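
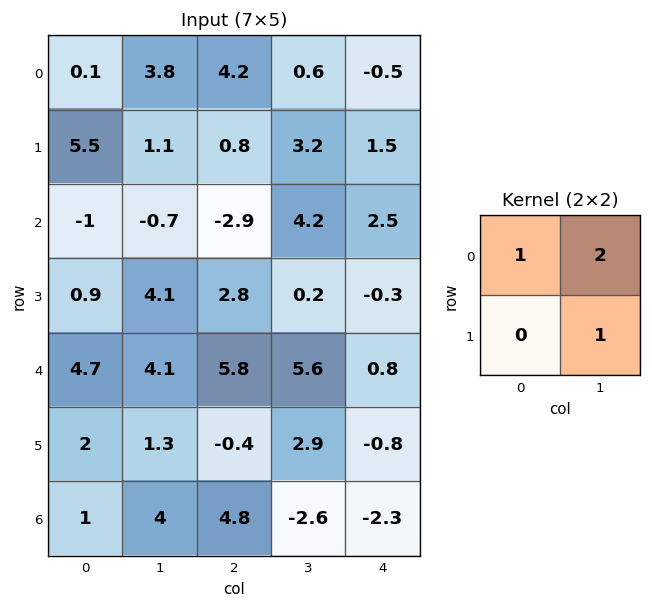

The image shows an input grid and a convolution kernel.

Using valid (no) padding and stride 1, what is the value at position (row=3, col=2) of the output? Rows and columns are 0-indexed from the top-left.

The receptive field on the input at this output position is [2.8 0.2 / 5.8 5.6]. Elementwise product with the kernel and sum: 2.8·1 + 0.2·2 + 5.6·1.

8.8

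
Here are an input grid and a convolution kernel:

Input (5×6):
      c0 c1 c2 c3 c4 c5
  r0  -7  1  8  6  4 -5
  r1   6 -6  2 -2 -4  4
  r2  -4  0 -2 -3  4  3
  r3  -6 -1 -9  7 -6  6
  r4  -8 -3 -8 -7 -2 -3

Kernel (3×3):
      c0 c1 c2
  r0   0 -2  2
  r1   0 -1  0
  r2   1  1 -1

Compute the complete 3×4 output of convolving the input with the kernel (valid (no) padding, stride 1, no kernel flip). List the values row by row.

Output[0,0]: The receptive field on the input at this output position is [-7 1 8 / 6 -6 2 / -4 0 -2]. Elementwise product with the kernel and sum: 1·-2 + 8·2 + -6·-1 + -4·1 + 0·1 + -2·-1.
Output[0,1]: The receptive field on the input at this output position is [1 8 6 / -6 2 -2 / 0 -2 -3]. Elementwise product with the kernel and sum: 8·-2 + 6·2 + 2·-1 + 0·1 + -2·1 + -3·-1.

18 -5 -11 -16
18 -23 3 7
-6 3 -6 -2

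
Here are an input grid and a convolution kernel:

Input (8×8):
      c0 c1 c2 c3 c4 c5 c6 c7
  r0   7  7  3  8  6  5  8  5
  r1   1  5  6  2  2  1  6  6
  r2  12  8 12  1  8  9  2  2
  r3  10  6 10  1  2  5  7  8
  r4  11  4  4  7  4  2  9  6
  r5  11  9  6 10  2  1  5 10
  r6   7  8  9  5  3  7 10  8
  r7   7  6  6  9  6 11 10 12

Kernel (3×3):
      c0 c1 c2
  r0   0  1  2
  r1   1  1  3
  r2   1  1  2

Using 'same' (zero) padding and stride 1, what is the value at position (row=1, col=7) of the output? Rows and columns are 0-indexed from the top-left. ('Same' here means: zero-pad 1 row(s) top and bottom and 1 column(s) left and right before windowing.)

21

The receptive field on the zero-padded input at this output position is [8 5 0 / 6 6 0 / 2 2 0]. Elementwise product with the kernel and sum: 5·1 + 0·2 + 6·1 + 6·1 + 0·3 + 2·1 + 2·1 + 0·2.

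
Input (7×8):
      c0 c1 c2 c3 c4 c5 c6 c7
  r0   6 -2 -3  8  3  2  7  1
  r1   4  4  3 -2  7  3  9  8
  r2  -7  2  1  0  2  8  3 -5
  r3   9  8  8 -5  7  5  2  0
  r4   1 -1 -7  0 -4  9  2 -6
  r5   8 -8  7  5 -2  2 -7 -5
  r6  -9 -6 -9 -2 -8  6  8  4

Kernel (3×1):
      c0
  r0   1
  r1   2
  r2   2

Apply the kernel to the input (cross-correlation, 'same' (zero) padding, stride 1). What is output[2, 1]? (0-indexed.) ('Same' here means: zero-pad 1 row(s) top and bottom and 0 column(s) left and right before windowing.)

24

The receptive field on the zero-padded input at this output position is [4 / 2 / 8]. Elementwise product with the kernel and sum: 4·1 + 2·2 + 8·2.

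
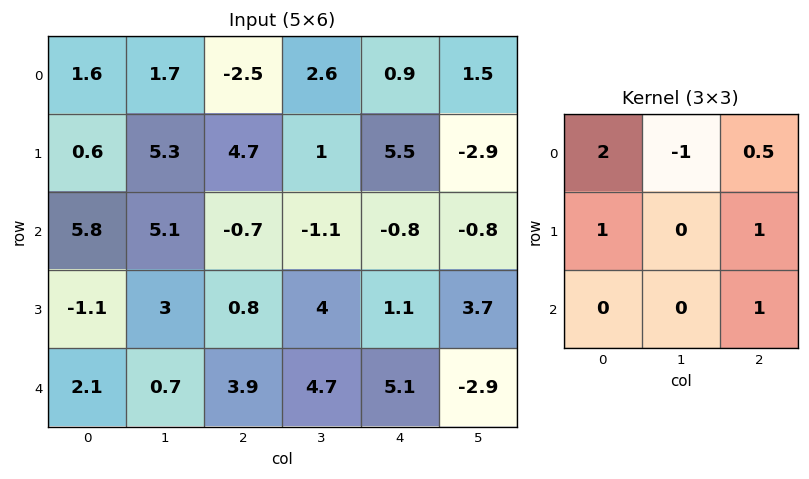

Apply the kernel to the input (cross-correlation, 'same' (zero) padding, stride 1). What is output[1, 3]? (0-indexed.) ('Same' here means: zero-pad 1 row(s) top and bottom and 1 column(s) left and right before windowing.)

2.25

The receptive field on the zero-padded input at this output position is [-2.5 2.6 0.9 / 4.7 1 5.5 / -0.7 -1.1 -0.8]. Elementwise product with the kernel and sum: -2.5·2 + 2.6·-1 + 0.9·0.5 + 4.7·1 + 5.5·1 + -0.8·1.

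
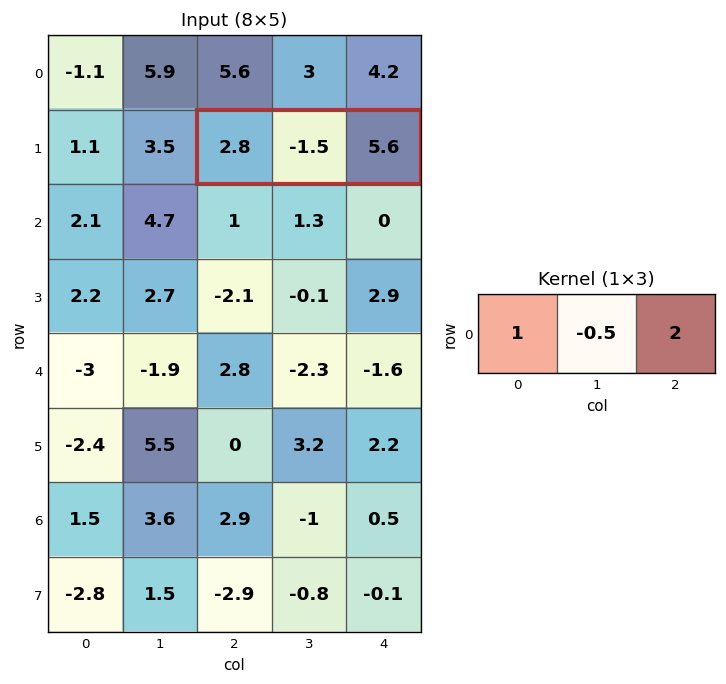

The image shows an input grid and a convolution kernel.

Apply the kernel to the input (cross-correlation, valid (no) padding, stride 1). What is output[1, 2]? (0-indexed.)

The receptive field on the input at this output position is [2.8 -1.5 5.6]. Elementwise product with the kernel and sum: 2.8·1 + -1.5·-0.5 + 5.6·2.

14.75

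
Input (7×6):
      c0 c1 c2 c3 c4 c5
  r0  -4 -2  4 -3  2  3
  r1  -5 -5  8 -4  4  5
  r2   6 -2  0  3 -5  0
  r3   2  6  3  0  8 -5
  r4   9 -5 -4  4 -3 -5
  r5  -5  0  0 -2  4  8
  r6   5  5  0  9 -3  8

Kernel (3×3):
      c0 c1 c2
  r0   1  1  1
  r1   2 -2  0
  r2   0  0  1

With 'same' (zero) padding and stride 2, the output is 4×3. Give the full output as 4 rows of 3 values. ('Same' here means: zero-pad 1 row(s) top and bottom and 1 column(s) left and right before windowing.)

Output[0,0]: The receptive field on the zero-padded input at this output position is [0 0 0 / 0 -4 -2 / 0 -5 -5]. Elementwise product with the kernel and sum: 0·1 + 0·1 + 0·1 + 0·2 + -4·-2 + -5·1.
Output[0,1]: The receptive field on the zero-padded input at this output position is [0 0 0 / -2 4 -3 / -5 8 -4]. Elementwise product with the kernel and sum: 0·1 + 0·1 + 0·1 + -2·2 + 4·-2 + -4·1.

3 -16 -5
-16 -5 16
-10 5 25
-15 8 34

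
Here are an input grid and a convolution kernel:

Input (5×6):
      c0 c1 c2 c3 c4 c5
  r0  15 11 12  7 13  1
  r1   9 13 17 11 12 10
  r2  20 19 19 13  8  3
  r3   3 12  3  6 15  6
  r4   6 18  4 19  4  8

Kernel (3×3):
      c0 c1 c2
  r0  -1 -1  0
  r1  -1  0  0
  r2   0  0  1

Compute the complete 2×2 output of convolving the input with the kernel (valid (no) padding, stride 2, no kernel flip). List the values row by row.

Output[0,0]: The receptive field on the input at this output position is [15 11 12 / 9 13 17 / 20 19 19]. Elementwise product with the kernel and sum: 15·-1 + 11·-1 + 9·-1 + 19·1.

-16 -28
-38 -31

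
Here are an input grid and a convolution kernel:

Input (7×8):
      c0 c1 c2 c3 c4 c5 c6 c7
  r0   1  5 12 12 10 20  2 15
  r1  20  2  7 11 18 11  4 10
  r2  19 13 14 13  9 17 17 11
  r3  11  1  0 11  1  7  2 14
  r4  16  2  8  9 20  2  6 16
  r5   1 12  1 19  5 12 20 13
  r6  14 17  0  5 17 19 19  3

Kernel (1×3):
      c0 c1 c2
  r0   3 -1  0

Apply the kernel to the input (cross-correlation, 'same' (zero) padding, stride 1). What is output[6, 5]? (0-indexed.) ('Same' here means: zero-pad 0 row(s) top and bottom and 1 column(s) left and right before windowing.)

The receptive field on the zero-padded input at this output position is [17 19 19]. Elementwise product with the kernel and sum: 17·3 + 19·-1.

32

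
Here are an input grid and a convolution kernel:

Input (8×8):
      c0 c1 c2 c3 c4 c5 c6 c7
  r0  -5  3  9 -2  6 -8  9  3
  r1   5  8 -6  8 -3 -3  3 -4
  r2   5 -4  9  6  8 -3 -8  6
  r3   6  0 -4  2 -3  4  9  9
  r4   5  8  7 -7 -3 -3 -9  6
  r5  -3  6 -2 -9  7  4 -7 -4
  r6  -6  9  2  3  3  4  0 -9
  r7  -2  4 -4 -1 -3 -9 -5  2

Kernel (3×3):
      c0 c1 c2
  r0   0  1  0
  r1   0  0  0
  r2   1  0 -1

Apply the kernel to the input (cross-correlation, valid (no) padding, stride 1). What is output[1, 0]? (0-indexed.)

The receptive field on the input at this output position is [5 8 -6 / 5 -4 9 / 6 0 -4]. Elementwise product with the kernel and sum: 8·1 + 6·1 + -4·-1.

18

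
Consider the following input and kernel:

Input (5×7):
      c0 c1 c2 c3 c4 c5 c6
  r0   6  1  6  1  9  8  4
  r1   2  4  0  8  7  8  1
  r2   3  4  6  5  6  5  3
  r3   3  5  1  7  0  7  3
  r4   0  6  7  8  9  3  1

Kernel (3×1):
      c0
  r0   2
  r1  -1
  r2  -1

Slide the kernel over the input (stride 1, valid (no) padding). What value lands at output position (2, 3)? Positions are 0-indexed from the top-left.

-5

The receptive field on the input at this output position is [5 / 7 / 8]. Elementwise product with the kernel and sum: 5·2 + 7·-1 + 8·-1.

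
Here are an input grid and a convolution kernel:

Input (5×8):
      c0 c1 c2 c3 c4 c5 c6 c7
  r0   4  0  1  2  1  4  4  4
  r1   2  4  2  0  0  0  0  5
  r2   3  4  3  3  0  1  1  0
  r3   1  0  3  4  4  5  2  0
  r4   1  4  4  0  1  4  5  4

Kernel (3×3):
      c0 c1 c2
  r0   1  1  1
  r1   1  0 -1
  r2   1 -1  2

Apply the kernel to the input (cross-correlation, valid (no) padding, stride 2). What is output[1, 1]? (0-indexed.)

11

The receptive field on the input at this output position is [3 3 0 / 3 4 4 / 4 0 1]. Elementwise product with the kernel and sum: 3·1 + 3·1 + 0·1 + 3·1 + 4·-1 + 4·1 + 0·-1 + 1·2.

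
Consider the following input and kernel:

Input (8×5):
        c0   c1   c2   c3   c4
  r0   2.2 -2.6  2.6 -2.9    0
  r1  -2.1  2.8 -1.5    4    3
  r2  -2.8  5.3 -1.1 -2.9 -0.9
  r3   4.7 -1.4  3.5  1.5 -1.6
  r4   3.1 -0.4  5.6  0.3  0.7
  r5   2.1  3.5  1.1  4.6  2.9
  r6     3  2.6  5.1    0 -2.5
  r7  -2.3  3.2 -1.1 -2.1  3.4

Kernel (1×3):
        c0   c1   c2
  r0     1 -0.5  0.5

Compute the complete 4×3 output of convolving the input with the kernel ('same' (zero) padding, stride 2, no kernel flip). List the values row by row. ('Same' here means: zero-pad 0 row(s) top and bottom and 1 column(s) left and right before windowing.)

-2.4 -5.35 -2.9
4.05 4.4 -2.45
-1.75 -3.05 -0.05
-0.2 0.05 1.25

Output[0,0]: The receptive field on the zero-padded input at this output position is [0 2.2 -2.6]. Elementwise product with the kernel and sum: 0·1 + 2.2·-0.5 + -2.6·0.5.
Output[0,1]: The receptive field on the zero-padded input at this output position is [-2.6 2.6 -2.9]. Elementwise product with the kernel and sum: -2.6·1 + 2.6·-0.5 + -2.9·0.5.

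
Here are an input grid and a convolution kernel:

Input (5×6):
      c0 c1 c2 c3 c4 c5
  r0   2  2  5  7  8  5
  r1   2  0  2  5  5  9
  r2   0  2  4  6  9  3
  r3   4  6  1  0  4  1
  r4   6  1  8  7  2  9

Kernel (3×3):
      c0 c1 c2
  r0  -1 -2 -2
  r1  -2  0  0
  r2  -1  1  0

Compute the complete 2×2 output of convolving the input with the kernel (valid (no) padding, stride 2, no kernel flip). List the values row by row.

Output[0,0]: The receptive field on the input at this output position is [2 2 5 / 2 0 2 / 0 2 4]. Elementwise product with the kernel and sum: 2·-1 + 2·-2 + 5·-2 + 2·-2 + 0·-1 + 2·1.

-18 -37
-25 -37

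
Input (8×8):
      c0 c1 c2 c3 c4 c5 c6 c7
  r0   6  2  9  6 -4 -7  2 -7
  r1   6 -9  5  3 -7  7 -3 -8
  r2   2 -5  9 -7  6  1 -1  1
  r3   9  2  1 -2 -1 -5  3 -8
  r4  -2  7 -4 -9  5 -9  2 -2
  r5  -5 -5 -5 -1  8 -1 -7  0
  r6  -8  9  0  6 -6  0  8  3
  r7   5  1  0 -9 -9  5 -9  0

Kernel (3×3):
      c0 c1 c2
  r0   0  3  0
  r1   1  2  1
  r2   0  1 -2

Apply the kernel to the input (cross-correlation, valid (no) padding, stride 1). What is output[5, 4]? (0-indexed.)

The receptive field on the input at this output position is [8 -1 -7 / -6 0 8 / -9 5 -9]. Elementwise product with the kernel and sum: -1·3 + -6·1 + 0·2 + 8·1 + 5·1 + -9·-2.

22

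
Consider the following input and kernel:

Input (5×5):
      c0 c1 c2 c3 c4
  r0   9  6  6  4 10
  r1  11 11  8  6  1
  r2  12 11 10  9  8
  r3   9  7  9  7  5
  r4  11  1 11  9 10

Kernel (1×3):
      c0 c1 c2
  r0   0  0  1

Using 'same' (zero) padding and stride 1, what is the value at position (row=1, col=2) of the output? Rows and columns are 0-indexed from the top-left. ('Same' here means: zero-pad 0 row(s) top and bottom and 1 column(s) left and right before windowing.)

6

The receptive field on the zero-padded input at this output position is [11 8 6]. Elementwise product with the kernel and sum: 6·1.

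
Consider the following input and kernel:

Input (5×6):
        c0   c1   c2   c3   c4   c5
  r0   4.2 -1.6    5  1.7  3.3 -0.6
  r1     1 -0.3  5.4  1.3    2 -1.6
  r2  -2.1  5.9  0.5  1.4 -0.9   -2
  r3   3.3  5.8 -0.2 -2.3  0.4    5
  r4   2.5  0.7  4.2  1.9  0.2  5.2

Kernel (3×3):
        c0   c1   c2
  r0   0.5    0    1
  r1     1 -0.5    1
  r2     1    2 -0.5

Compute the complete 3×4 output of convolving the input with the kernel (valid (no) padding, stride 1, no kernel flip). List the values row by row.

23.1 5.4 16.3 -0.45
16.35 14.75 -1.4 -5.1
1.45 16.1 8.6 0.9

Output[0,0]: The receptive field on the input at this output position is [4.2 -1.6 5 / 1 -0.3 5.4 / -2.1 5.9 0.5]. Elementwise product with the kernel and sum: 4.2·0.5 + 5·1 + 1·1 + -0.3·-0.5 + 5.4·1 + -2.1·1 + 5.9·2 + 0.5·-0.5.
Output[0,1]: The receptive field on the input at this output position is [-1.6 5 1.7 / -0.3 5.4 1.3 / 5.9 0.5 1.4]. Elementwise product with the kernel and sum: -1.6·0.5 + 1.7·1 + -0.3·1 + 5.4·-0.5 + 1.3·1 + 5.9·1 + 0.5·2 + 1.4·-0.5.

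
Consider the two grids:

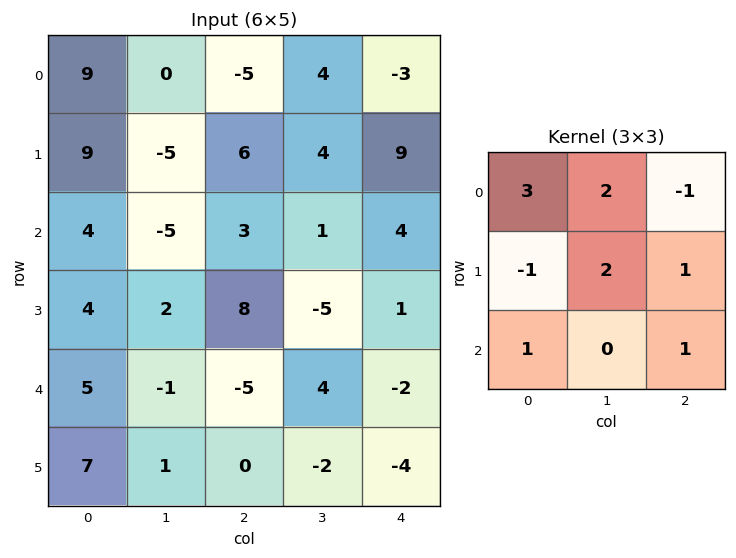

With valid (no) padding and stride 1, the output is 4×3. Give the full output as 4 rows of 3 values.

26 3 14
12 2 29
7 2 -17
3 21 20

Output[0,0]: The receptive field on the input at this output position is [9 0 -5 / 9 -5 6 / 4 -5 3]. Elementwise product with the kernel and sum: 9·3 + 0·2 + -5·-1 + 9·-1 + -5·2 + 6·1 + 4·1 + 3·1.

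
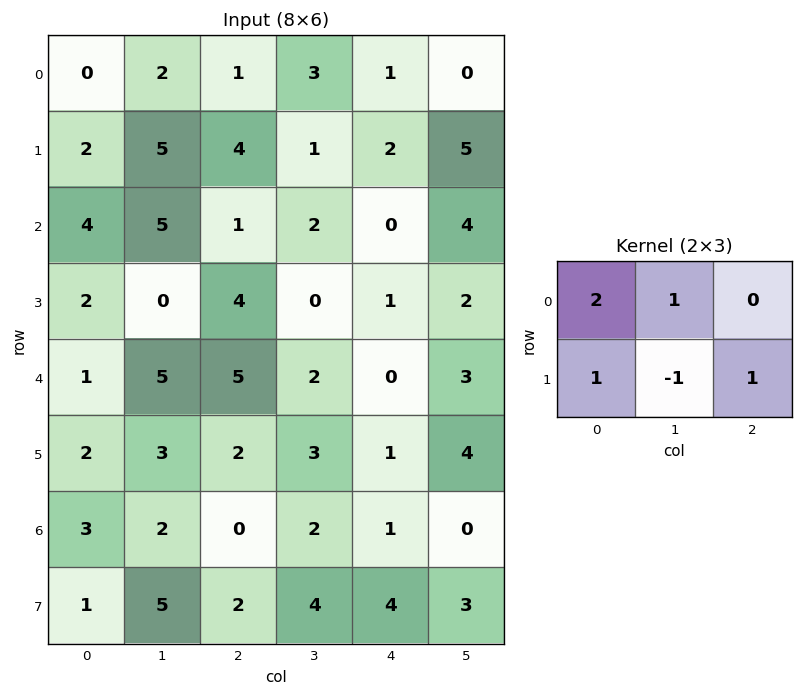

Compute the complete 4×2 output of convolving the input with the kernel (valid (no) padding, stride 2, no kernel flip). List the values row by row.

3 10
19 9
8 12
6 4

Output[0,0]: The receptive field on the input at this output position is [0 2 1 / 2 5 4]. Elementwise product with the kernel and sum: 0·2 + 2·1 + 2·1 + 5·-1 + 4·1.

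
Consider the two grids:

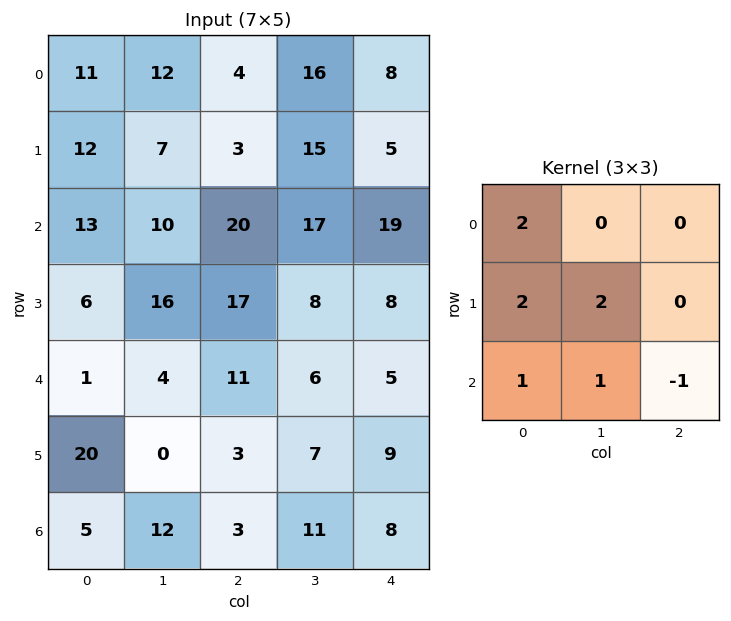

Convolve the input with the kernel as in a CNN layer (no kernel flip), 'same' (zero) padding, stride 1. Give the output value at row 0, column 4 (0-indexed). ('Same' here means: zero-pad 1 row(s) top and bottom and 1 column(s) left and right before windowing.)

68

The receptive field on the zero-padded input at this output position is [0 0 0 / 16 8 0 / 15 5 0]. Elementwise product with the kernel and sum: 0·2 + 16·2 + 8·2 + 15·1 + 5·1 + 0·-1.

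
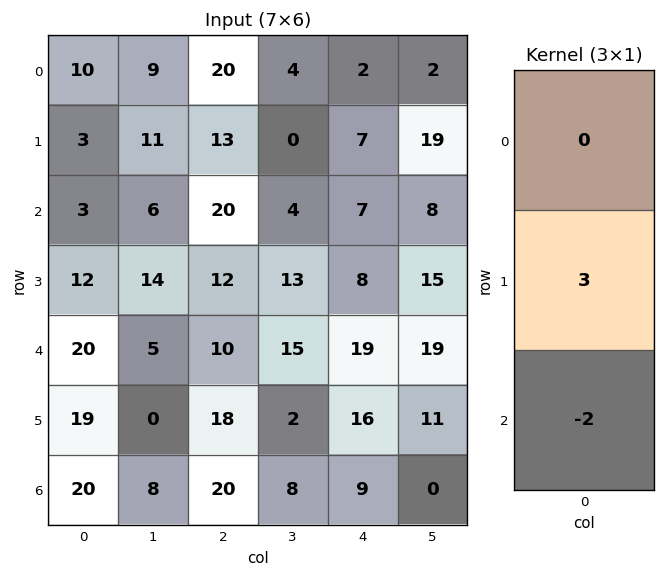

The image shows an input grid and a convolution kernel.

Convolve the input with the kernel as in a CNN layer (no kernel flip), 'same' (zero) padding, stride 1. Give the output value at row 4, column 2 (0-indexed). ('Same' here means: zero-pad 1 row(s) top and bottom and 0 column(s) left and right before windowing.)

The receptive field on the zero-padded input at this output position is [12 / 10 / 18]. Elementwise product with the kernel and sum: 10·3 + 18·-2.

-6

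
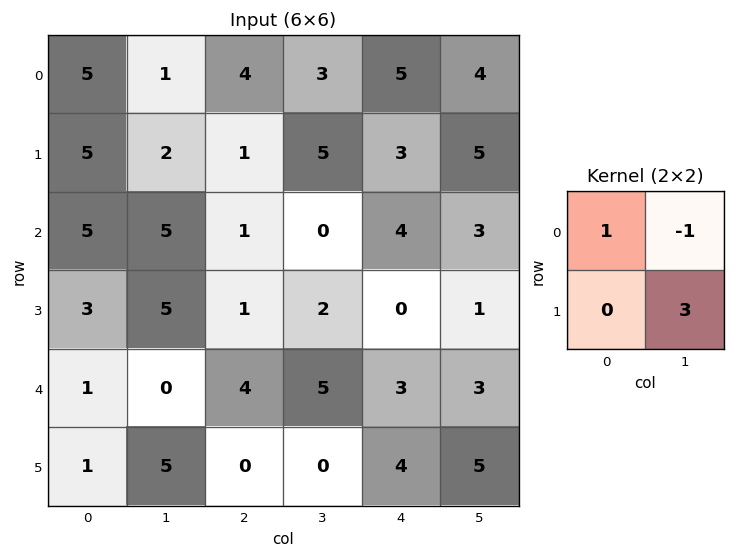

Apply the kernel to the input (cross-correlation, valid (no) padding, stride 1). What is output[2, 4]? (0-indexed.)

4

The receptive field on the input at this output position is [4 3 / 0 1]. Elementwise product with the kernel and sum: 4·1 + 3·-1 + 1·3.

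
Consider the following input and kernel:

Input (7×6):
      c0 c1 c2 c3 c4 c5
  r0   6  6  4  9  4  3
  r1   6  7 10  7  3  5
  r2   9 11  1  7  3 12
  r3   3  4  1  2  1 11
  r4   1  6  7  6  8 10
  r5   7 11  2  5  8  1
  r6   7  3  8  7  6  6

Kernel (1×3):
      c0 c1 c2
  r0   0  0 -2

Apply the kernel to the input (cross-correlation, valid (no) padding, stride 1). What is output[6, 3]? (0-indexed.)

-12

The receptive field on the input at this output position is [7 6 6]. Elementwise product with the kernel and sum: 6·-2.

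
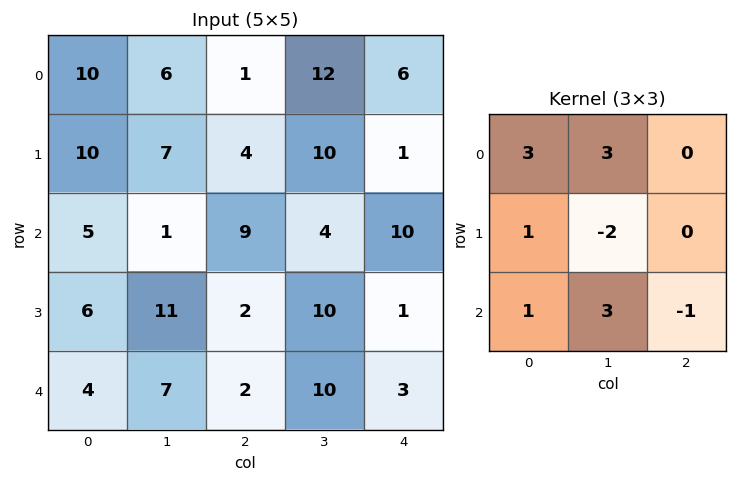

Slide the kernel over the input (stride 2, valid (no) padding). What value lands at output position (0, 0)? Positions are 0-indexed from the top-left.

43

The receptive field on the input at this output position is [10 6 1 / 10 7 4 / 5 1 9]. Elementwise product with the kernel and sum: 10·3 + 6·3 + 10·1 + 7·-2 + 5·1 + 1·3 + 9·-1.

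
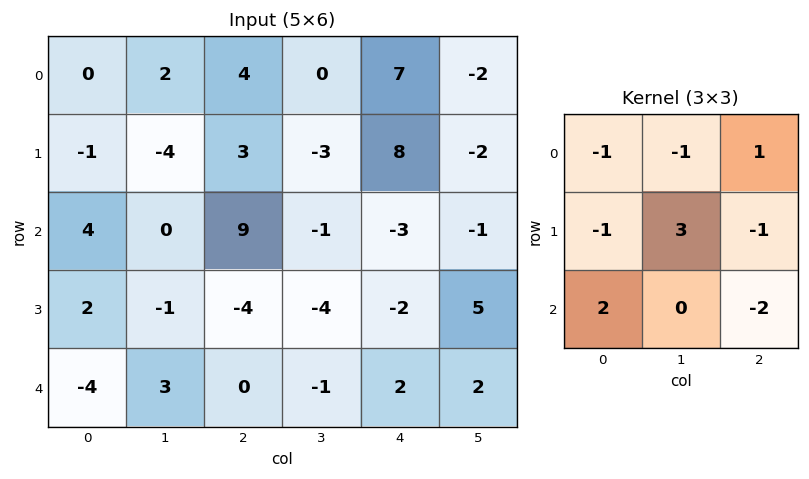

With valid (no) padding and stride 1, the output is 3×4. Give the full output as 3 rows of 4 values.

-22 12 7 20
7 32 -5 -32
-4 -9 -21 -10

Output[0,0]: The receptive field on the input at this output position is [0 2 4 / -1 -4 3 / 4 0 9]. Elementwise product with the kernel and sum: 0·-1 + 2·-1 + 4·1 + -1·-1 + -4·3 + 3·-1 + 4·2 + 9·-2.
Output[0,1]: The receptive field on the input at this output position is [2 4 0 / -4 3 -3 / 0 9 -1]. Elementwise product with the kernel and sum: 2·-1 + 4·-1 + 0·1 + -4·-1 + 3·3 + -3·-1 + 0·2 + -1·-2.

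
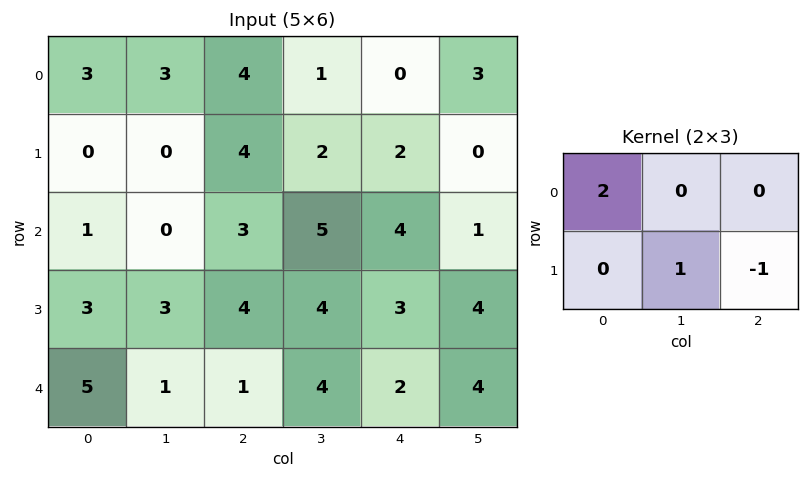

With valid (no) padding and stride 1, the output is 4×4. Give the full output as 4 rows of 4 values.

Output[0,0]: The receptive field on the input at this output position is [3 3 4 / 0 0 4]. Elementwise product with the kernel and sum: 3·2 + 0·1 + 4·-1.
Output[0,1]: The receptive field on the input at this output position is [3 4 1 / 0 4 2]. Elementwise product with the kernel and sum: 3·2 + 4·1 + 2·-1.

2 8 8 4
-3 -2 9 7
1 0 7 9
6 3 10 6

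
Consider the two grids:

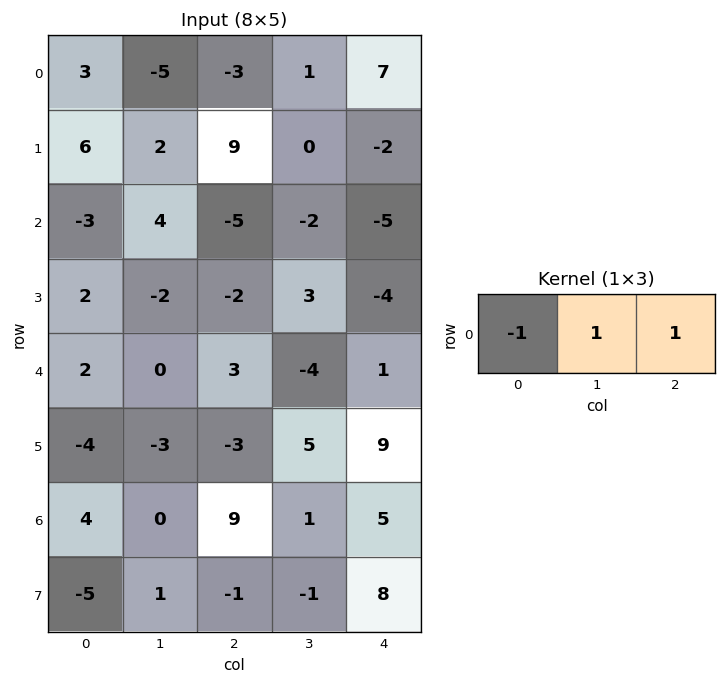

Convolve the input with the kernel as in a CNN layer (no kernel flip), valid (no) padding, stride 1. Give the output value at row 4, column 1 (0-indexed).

-1

The receptive field on the input at this output position is [0 3 -4]. Elementwise product with the kernel and sum: 0·-1 + 3·1 + -4·1.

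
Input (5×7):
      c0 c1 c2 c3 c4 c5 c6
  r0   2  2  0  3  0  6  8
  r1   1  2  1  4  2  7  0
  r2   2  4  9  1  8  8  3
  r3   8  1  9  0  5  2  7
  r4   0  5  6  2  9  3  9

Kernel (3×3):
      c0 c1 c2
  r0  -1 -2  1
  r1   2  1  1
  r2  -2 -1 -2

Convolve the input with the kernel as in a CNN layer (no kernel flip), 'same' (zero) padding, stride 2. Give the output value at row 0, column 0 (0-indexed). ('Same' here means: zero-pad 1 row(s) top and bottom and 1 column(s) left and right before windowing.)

The receptive field on the zero-padded input at this output position is [0 0 0 / 0 2 2 / 0 1 2]. Elementwise product with the kernel and sum: 0·-1 + 0·-2 + 0·1 + 0·2 + 2·1 + 2·1 + 0·-2 + 1·-1 + 2·-2.

-1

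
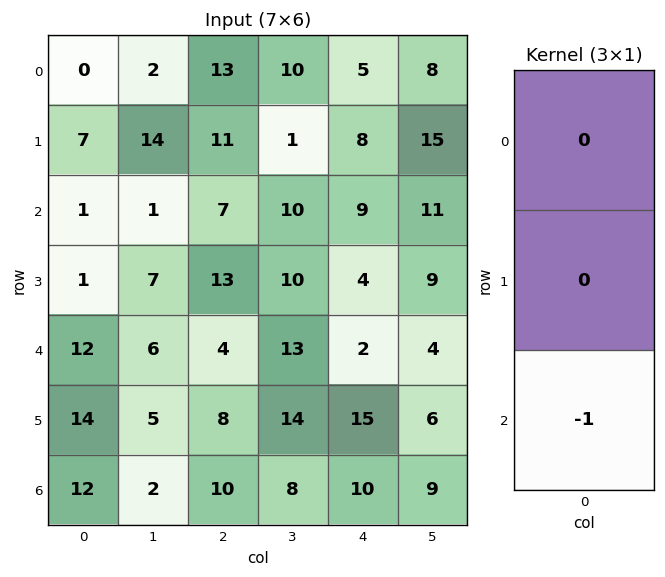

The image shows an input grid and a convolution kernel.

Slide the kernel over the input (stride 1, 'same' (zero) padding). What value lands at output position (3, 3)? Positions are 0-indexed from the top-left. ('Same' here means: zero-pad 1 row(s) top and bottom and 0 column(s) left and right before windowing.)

The receptive field on the zero-padded input at this output position is [10 / 10 / 13]. Elementwise product with the kernel and sum: 13·-1.

-13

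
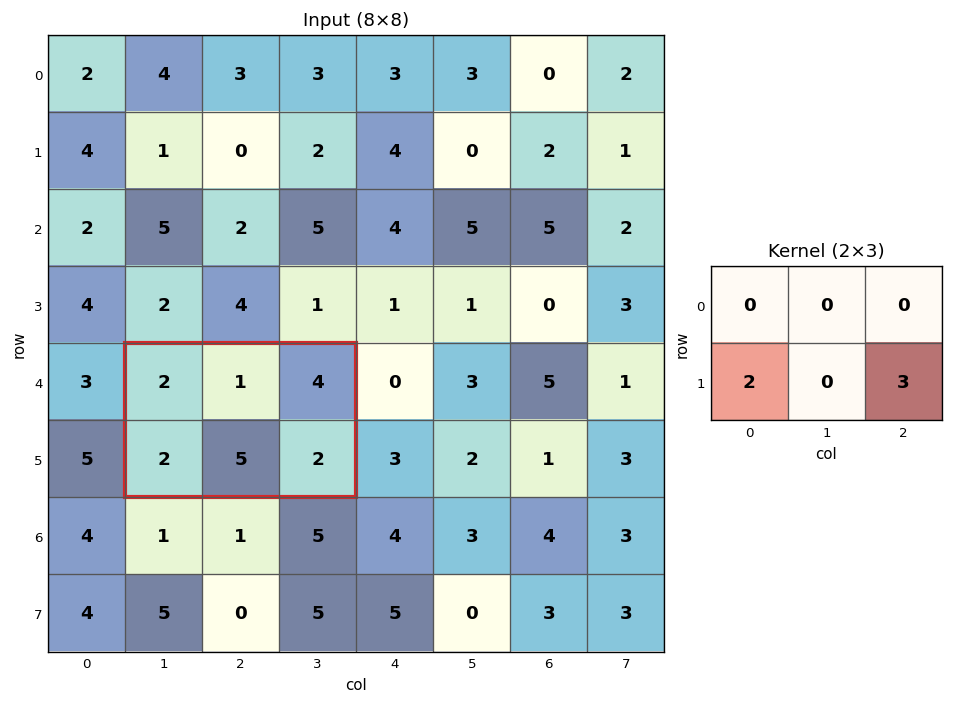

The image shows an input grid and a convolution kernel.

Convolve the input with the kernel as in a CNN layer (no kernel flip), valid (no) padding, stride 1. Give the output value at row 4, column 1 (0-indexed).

10

The receptive field on the input at this output position is [2 1 4 / 2 5 2]. Elementwise product with the kernel and sum: 2·2 + 2·3.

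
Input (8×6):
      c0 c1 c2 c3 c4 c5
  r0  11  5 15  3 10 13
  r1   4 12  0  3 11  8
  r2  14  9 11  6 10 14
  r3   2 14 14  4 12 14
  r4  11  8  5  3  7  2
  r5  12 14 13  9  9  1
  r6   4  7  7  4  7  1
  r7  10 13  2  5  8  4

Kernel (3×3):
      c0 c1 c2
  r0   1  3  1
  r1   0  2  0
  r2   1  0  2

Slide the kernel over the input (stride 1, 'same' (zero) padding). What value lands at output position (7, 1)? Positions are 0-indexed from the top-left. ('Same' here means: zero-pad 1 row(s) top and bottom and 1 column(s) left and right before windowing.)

58

The receptive field on the zero-padded input at this output position is [4 7 7 / 10 13 2 / 0 0 0]. Elementwise product with the kernel and sum: 4·1 + 7·3 + 7·1 + 13·2 + 0·1 + 0·2.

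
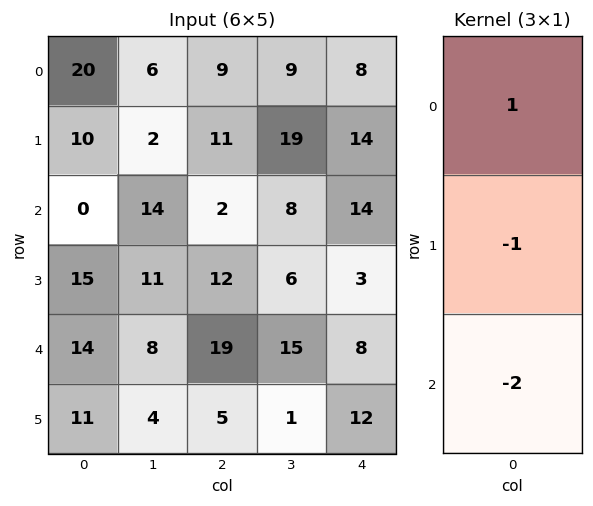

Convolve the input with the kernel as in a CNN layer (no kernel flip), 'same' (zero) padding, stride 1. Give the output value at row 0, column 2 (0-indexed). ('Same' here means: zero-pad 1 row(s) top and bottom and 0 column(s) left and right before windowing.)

The receptive field on the zero-padded input at this output position is [0 / 9 / 11]. Elementwise product with the kernel and sum: 0·1 + 9·-1 + 11·-2.

-31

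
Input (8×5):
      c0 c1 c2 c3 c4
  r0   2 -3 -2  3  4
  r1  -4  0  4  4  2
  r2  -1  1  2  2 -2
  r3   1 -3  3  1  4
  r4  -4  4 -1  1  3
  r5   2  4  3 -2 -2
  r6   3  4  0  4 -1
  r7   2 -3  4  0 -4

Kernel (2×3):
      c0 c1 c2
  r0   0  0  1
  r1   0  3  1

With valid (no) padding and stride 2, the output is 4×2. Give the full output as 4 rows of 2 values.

Output[0,0]: The receptive field on the input at this output position is [2 -3 -2 / -4 0 4]. Elementwise product with the kernel and sum: -2·1 + 0·3 + 4·1.
Output[0,1]: The receptive field on the input at this output position is [-2 3 4 / 4 4 2]. Elementwise product with the kernel and sum: 4·1 + 4·3 + 2·1.

2 18
-4 5
14 -5
-5 -5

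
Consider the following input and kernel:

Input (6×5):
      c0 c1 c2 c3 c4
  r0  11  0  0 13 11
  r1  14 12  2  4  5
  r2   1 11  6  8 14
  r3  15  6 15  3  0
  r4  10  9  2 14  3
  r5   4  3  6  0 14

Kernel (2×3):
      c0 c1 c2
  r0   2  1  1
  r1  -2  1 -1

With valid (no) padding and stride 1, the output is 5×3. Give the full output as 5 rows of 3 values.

Output[0,0]: The receptive field on the input at this output position is [11 0 0 / 14 12 2]. Elementwise product with the kernel and sum: 11·2 + 0·1 + 0·1 + 14·-2 + 12·1 + 2·-1.
Output[0,1]: The receptive field on the input at this output position is [0 0 13 / 12 2 4]. Elementwise product with the kernel and sum: 0·2 + 0·1 + 13·1 + 12·-2 + 2·1 + 4·-1.

4 -13 19
45 6 -5
-20 36 7
38 0 40
20 34 -5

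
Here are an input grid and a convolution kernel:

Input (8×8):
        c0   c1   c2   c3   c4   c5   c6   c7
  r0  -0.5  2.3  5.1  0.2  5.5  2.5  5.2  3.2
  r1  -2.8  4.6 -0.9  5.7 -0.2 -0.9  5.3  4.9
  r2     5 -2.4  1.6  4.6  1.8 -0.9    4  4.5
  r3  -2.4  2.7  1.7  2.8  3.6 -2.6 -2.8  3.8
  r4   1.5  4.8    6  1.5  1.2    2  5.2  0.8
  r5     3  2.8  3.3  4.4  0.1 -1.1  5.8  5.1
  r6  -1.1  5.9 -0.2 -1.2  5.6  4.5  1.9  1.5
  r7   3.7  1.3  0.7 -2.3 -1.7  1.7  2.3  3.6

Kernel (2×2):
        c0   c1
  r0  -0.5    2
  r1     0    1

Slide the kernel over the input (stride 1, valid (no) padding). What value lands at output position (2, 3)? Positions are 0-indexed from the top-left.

The receptive field on the input at this output position is [4.6 1.8 / 2.8 3.6]. Elementwise product with the kernel and sum: 4.6·-0.5 + 1.8·2 + 3.6·1.

4.9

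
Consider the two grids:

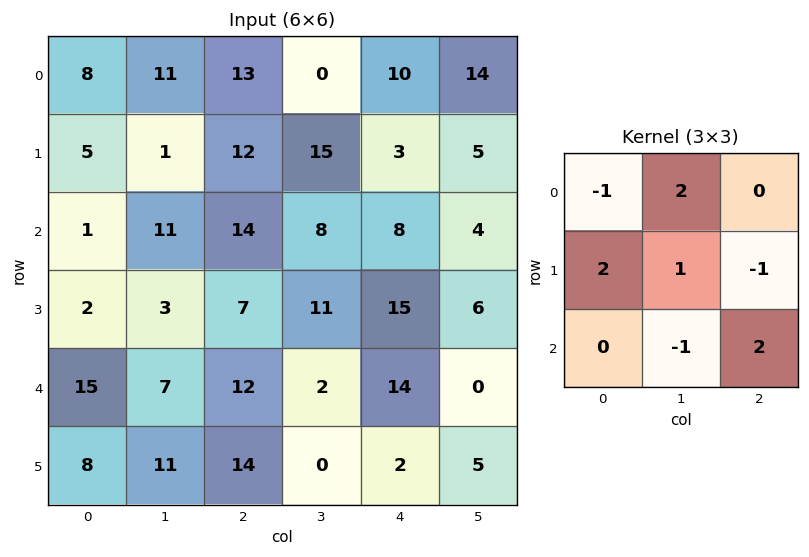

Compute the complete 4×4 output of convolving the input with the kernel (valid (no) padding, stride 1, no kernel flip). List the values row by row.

Output[0,0]: The receptive field on the input at this output position is [8 11 13 / 5 1 12 / 1 11 14]. Elementwise product with the kernel and sum: 8·-1 + 11·2 + 5·2 + 1·1 + 12·-1 + 11·-1 + 14·2.

30 16 31 48
7 66 65 8
38 11 38 25
46 21 31 45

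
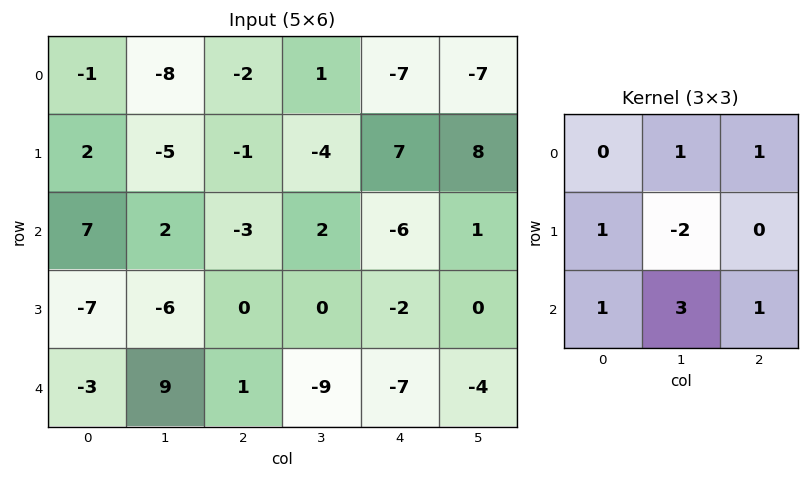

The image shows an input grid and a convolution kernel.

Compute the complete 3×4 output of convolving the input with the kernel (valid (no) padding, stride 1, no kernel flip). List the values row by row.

Output[0,0]: The receptive field on the input at this output position is [-1 -8 -2 / 2 -5 -1 / 7 2 -3]. Elementwise product with the kernel and sum: -8·1 + -2·1 + 2·1 + -5·-2 + 7·1 + 2·3 + -3·1.

12 -9 -2 -47
-28 -3 -6 23
29 -4 -37 -35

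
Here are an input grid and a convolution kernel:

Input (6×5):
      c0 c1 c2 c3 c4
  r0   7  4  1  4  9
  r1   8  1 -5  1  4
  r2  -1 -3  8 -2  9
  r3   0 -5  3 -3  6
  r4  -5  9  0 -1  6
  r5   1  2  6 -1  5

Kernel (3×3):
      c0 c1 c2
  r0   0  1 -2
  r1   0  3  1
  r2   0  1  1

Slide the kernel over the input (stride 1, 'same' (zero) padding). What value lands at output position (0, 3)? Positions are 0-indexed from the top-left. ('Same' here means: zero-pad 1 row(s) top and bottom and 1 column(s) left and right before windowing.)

The receptive field on the zero-padded input at this output position is [0 0 0 / 1 4 9 / -5 1 4]. Elementwise product with the kernel and sum: 0·1 + 0·-2 + 4·3 + 9·1 + 1·1 + 4·1.

26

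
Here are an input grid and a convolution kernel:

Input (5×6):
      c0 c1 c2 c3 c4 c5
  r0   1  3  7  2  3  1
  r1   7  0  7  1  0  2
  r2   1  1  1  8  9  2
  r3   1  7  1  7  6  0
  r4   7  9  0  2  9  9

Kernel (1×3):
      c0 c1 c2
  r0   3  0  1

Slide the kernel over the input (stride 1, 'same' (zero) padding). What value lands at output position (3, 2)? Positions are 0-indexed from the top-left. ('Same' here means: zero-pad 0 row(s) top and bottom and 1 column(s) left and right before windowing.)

The receptive field on the zero-padded input at this output position is [7 1 7]. Elementwise product with the kernel and sum: 7·3 + 7·1.

28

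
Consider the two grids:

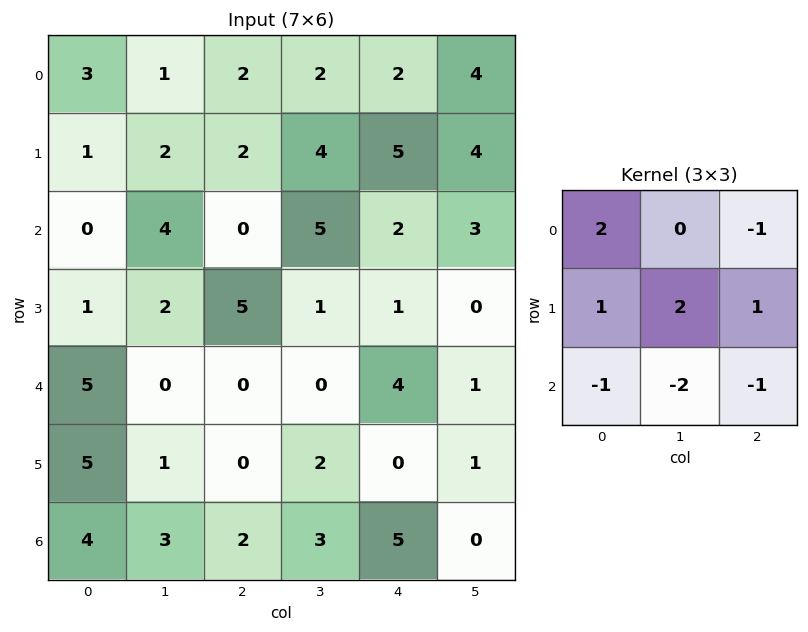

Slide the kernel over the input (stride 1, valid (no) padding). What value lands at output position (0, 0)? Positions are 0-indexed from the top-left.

The receptive field on the input at this output position is [3 1 2 / 1 2 2 / 0 4 0]. Elementwise product with the kernel and sum: 3·2 + 2·-1 + 1·1 + 2·2 + 2·1 + 0·-1 + 4·-2 + 0·-1.

3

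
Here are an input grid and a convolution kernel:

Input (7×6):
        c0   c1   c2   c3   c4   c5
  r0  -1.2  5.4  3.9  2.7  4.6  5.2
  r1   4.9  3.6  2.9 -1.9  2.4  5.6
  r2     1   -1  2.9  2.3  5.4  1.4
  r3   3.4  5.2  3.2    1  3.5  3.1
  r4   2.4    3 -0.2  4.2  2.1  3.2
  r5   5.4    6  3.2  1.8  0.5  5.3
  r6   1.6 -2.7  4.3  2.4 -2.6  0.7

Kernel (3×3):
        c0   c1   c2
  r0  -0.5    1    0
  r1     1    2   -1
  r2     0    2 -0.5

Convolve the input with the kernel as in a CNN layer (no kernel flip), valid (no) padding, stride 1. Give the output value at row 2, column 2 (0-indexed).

9.9

The receptive field on the input at this output position is [2.9 2.3 5.4 / 3.2 1 3.5 / -0.2 4.2 2.1]. Elementwise product with the kernel and sum: 2.9·-0.5 + 2.3·1 + 3.2·1 + 1·2 + 3.5·-1 + 4.2·2 + 2.1·-0.5.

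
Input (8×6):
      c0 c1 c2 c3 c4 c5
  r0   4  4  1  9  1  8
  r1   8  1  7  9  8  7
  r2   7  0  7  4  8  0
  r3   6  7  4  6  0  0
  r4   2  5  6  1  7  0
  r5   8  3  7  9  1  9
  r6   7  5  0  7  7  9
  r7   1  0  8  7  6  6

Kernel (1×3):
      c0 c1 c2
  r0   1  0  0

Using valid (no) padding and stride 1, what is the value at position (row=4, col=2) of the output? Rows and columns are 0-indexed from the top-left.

6

The receptive field on the input at this output position is [6 1 7]. Elementwise product with the kernel and sum: 6·1.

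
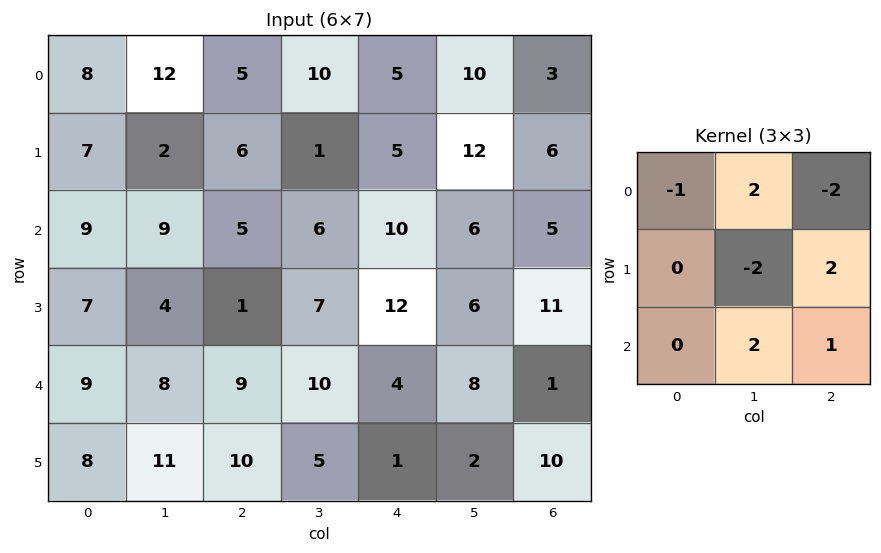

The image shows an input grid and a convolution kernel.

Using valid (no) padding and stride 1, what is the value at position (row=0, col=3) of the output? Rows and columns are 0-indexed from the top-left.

The receptive field on the input at this output position is [10 5 10 / 1 5 12 / 6 10 6]. Elementwise product with the kernel and sum: 10·-1 + 5·2 + 10·-2 + 5·-2 + 12·2 + 10·2 + 6·1.

20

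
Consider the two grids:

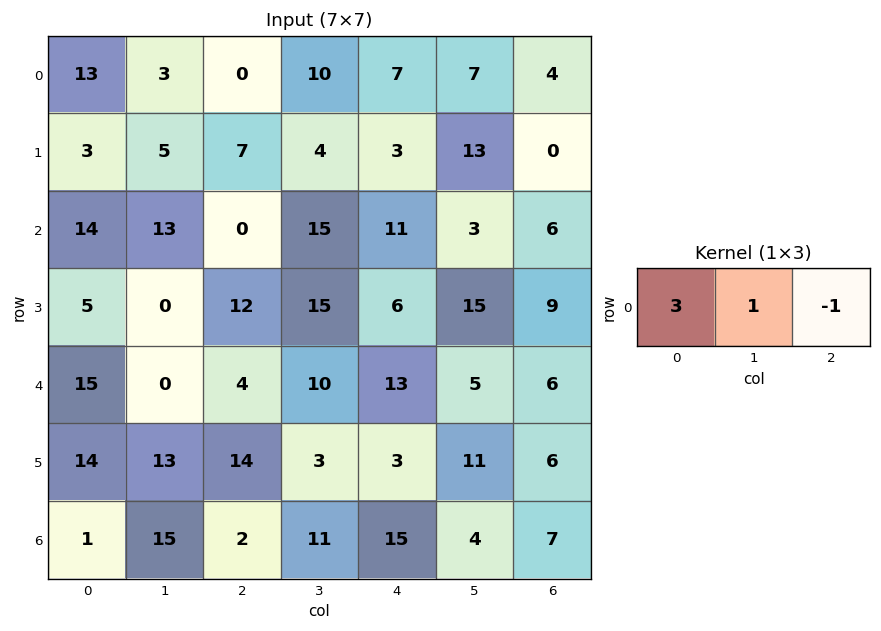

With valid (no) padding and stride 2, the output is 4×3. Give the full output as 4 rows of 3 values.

42 3 24
55 4 30
41 9 38
16 2 42

Output[0,0]: The receptive field on the input at this output position is [13 3 0]. Elementwise product with the kernel and sum: 13·3 + 3·1 + 0·-1.
Output[0,1]: The receptive field on the input at this output position is [0 10 7]. Elementwise product with the kernel and sum: 0·3 + 10·1 + 7·-1.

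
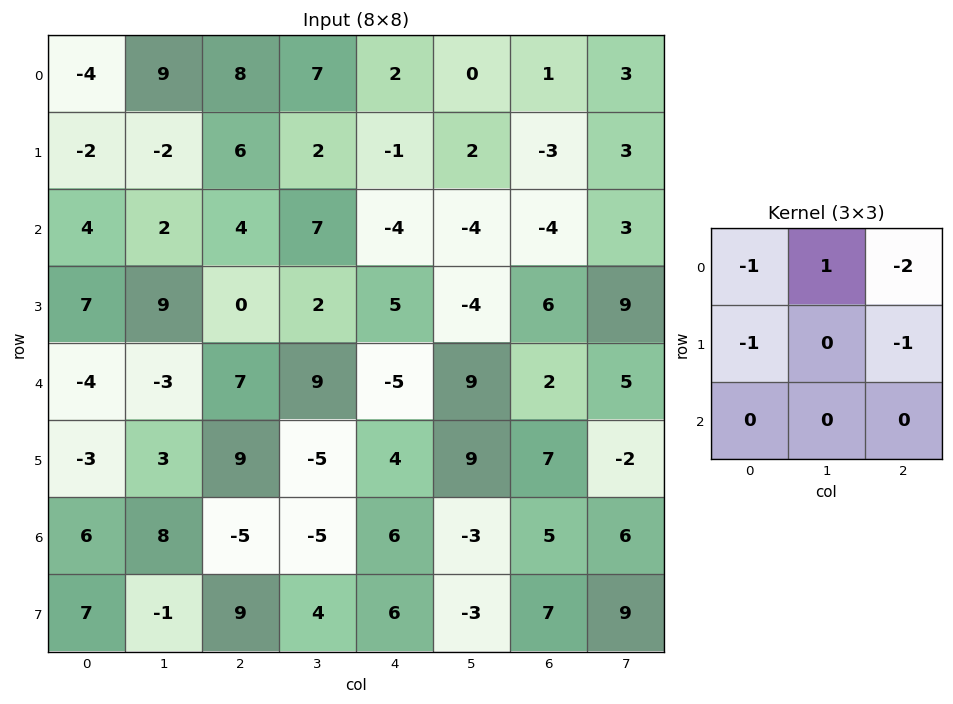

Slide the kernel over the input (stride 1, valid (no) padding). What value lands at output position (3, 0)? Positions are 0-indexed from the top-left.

The receptive field on the input at this output position is [7 9 0 / -4 -3 7 / -3 3 9]. Elementwise product with the kernel and sum: 7·-1 + 9·1 + 0·-2 + -4·-1 + 7·-1.

-1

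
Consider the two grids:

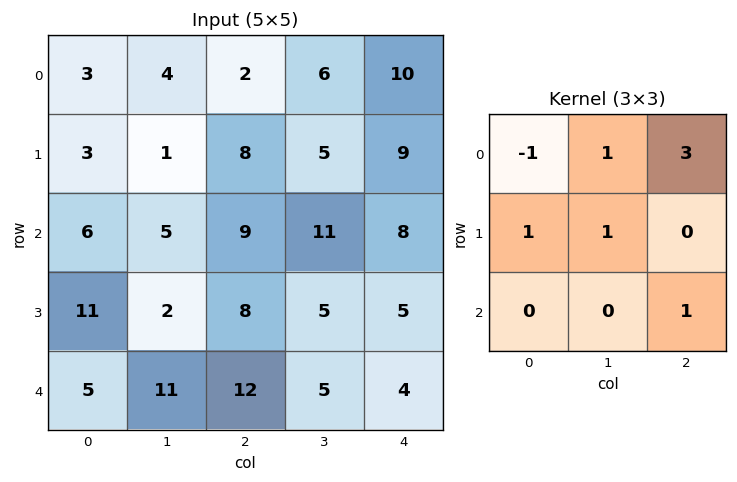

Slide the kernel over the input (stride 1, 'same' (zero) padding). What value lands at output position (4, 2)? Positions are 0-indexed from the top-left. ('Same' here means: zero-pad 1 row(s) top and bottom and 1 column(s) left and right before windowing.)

44

The receptive field on the zero-padded input at this output position is [2 8 5 / 11 12 5 / 0 0 0]. Elementwise product with the kernel and sum: 2·-1 + 8·1 + 5·3 + 11·1 + 12·1 + 0·1.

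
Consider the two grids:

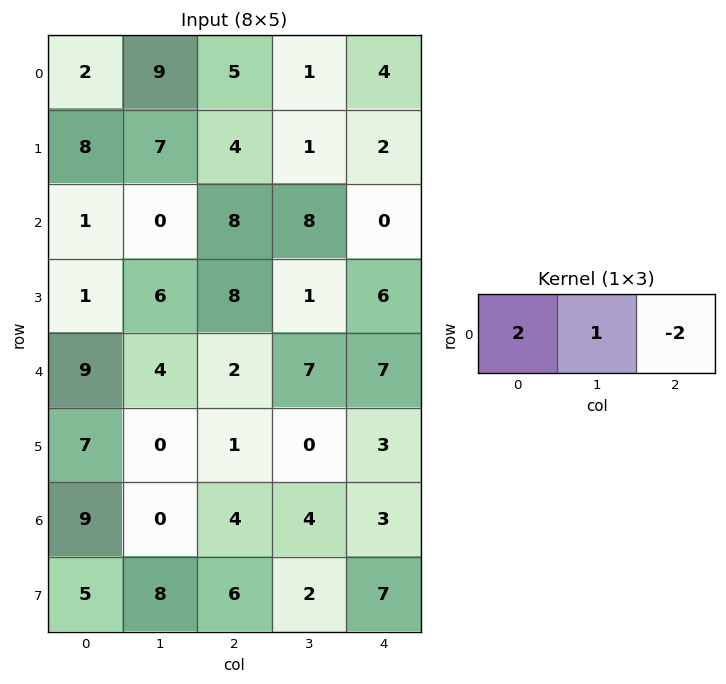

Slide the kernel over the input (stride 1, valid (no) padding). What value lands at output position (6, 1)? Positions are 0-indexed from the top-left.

-4

The receptive field on the input at this output position is [0 4 4]. Elementwise product with the kernel and sum: 0·2 + 4·1 + 4·-2.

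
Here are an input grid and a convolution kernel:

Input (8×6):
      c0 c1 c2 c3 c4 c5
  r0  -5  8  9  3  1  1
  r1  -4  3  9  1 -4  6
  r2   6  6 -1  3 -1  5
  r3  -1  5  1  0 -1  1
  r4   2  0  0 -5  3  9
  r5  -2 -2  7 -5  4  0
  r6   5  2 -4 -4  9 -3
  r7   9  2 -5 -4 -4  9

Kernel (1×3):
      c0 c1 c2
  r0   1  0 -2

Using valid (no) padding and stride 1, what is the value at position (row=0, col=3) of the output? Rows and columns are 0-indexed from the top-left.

1

The receptive field on the input at this output position is [3 1 1]. Elementwise product with the kernel and sum: 3·1 + 1·-2.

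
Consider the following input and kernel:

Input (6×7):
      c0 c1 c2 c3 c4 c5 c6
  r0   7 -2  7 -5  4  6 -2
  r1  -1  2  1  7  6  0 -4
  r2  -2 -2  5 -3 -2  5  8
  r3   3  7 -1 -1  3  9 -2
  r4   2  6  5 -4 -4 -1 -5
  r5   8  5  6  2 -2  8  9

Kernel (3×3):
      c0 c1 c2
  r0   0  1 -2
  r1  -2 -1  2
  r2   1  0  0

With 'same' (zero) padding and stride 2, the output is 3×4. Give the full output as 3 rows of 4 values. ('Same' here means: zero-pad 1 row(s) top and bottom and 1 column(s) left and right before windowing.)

-11 -11 25 -10
-7 -13 23 -13
-1 -19 -3 13

Output[0,0]: The receptive field on the zero-padded input at this output position is [0 0 0 / 0 7 -2 / 0 -1 2]. Elementwise product with the kernel and sum: 0·1 + 0·-2 + 0·-2 + 7·-1 + -2·2 + 0·1.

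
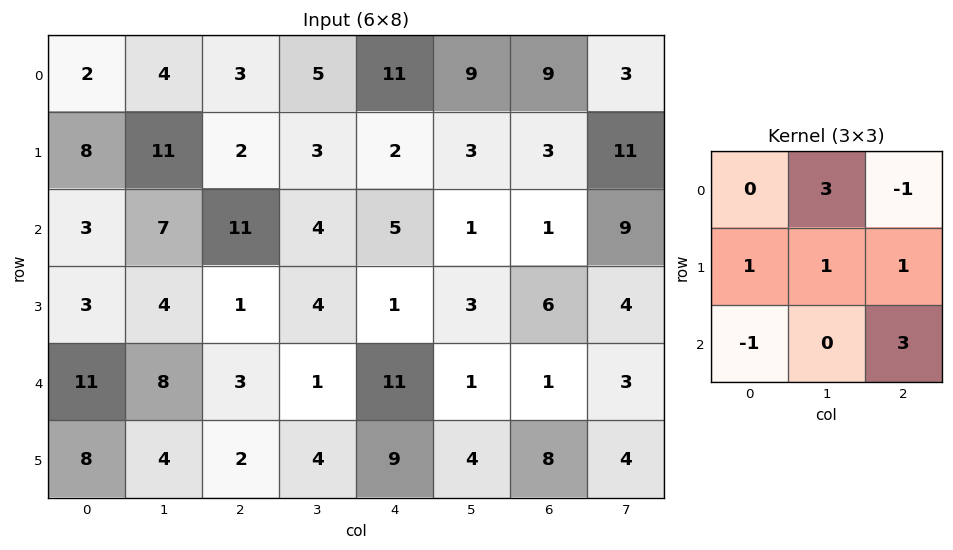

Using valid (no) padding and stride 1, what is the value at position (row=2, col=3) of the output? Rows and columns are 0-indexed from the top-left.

24

The receptive field on the input at this output position is [4 5 1 / 4 1 3 / 1 11 1]. Elementwise product with the kernel and sum: 5·3 + 1·-1 + 4·1 + 1·1 + 3·1 + 1·-1 + 1·3.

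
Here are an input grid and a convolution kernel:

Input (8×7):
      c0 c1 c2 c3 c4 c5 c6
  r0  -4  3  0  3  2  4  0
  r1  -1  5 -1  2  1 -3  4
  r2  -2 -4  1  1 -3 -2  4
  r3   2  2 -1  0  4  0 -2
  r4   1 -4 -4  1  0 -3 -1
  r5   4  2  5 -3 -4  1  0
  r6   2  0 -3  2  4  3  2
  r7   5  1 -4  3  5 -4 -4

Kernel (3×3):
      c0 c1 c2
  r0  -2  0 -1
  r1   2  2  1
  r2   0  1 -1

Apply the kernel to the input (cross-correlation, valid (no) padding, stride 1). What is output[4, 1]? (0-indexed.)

13

The receptive field on the input at this output position is [-4 -4 1 / 2 5 -3 / 0 -3 2]. Elementwise product with the kernel and sum: -4·-2 + 1·-1 + 2·2 + 5·2 + -3·1 + -3·1 + 2·-1.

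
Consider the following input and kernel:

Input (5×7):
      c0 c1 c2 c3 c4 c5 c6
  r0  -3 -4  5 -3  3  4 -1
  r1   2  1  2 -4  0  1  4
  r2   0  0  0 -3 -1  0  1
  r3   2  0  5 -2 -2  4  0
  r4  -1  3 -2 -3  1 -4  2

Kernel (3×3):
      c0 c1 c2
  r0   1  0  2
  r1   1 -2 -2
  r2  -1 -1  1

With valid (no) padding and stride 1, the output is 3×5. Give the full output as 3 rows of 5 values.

3 -8 23 3 -7
9 -8 5 5 3
-12 -16 17 -11 -4

Output[0,0]: The receptive field on the input at this output position is [-3 -4 5 / 2 1 2 / 0 0 0]. Elementwise product with the kernel and sum: -3·1 + 5·2 + 2·1 + 1·-2 + 2·-2 + 0·-1 + 0·-1 + 0·1.
Output[0,1]: The receptive field on the input at this output position is [-4 5 -3 / 1 2 -4 / 0 0 -3]. Elementwise product with the kernel and sum: -4·1 + -3·2 + 1·1 + 2·-2 + -4·-2 + 0·-1 + 0·-1 + -3·1.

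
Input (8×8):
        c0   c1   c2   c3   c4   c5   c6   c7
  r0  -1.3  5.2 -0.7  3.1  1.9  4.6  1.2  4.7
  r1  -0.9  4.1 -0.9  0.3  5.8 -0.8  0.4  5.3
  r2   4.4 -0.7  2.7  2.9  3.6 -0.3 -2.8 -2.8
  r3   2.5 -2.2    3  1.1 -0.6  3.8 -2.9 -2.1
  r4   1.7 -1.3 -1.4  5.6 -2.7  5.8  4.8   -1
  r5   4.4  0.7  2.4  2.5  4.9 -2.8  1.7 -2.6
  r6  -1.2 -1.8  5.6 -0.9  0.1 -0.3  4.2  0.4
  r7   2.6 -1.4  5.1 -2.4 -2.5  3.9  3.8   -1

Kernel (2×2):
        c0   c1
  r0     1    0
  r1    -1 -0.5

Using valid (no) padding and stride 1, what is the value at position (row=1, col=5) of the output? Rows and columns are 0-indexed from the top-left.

The receptive field on the input at this output position is [-0.8 0.4 / -0.3 -2.8]. Elementwise product with the kernel and sum: -0.8·1 + -0.3·-1 + -2.8·-0.5.

0.9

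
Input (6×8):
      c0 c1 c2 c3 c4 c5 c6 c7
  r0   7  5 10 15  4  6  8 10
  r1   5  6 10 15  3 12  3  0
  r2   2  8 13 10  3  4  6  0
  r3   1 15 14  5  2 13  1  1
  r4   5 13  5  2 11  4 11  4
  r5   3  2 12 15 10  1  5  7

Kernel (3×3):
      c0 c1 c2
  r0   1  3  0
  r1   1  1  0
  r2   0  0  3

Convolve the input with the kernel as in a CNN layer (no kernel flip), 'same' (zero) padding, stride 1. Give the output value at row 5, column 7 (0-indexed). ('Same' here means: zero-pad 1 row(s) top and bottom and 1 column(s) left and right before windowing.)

35

The receptive field on the zero-padded input at this output position is [11 4 0 / 5 7 0 / 0 0 0]. Elementwise product with the kernel and sum: 11·1 + 4·3 + 5·1 + 7·1 + 0·3.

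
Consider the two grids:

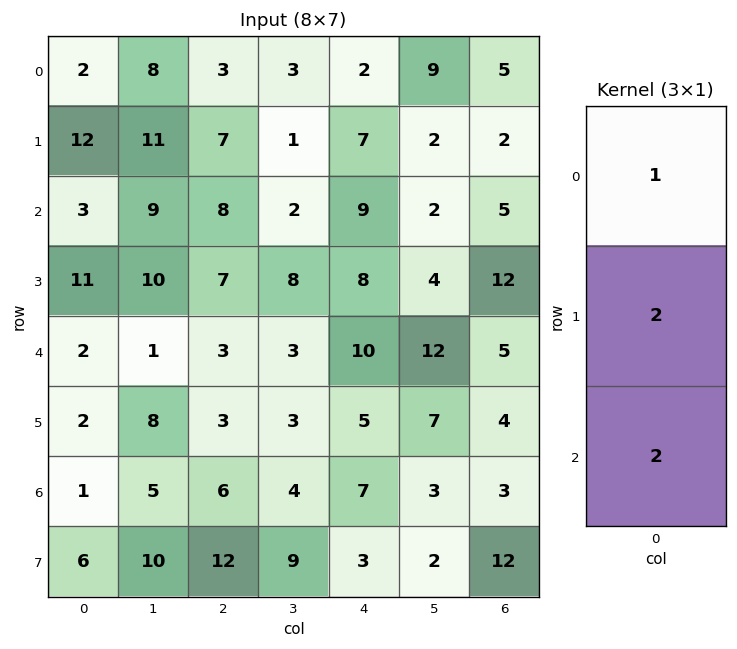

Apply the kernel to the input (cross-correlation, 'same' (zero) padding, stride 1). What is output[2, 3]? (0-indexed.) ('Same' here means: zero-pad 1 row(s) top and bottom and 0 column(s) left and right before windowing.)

The receptive field on the zero-padded input at this output position is [1 / 2 / 8]. Elementwise product with the kernel and sum: 1·1 + 2·2 + 8·2.

21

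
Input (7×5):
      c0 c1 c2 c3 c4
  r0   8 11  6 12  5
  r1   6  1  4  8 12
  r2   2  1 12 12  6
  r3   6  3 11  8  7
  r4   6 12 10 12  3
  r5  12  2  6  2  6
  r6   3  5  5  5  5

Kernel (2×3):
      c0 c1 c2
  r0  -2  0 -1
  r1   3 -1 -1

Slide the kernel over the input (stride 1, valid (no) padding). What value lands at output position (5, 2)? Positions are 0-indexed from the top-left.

The receptive field on the input at this output position is [6 2 6 / 5 5 5]. Elementwise product with the kernel and sum: 6·-2 + 6·-1 + 5·3 + 5·-1 + 5·-1.

-13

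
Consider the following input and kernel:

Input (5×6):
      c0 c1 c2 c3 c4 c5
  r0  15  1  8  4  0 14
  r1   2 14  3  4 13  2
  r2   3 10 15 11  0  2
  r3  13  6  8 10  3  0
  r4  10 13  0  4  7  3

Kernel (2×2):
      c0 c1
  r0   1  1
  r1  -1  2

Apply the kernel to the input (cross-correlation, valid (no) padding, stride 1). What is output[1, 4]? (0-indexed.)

The receptive field on the input at this output position is [13 2 / 0 2]. Elementwise product with the kernel and sum: 13·1 + 2·1 + 0·-1 + 2·2.

19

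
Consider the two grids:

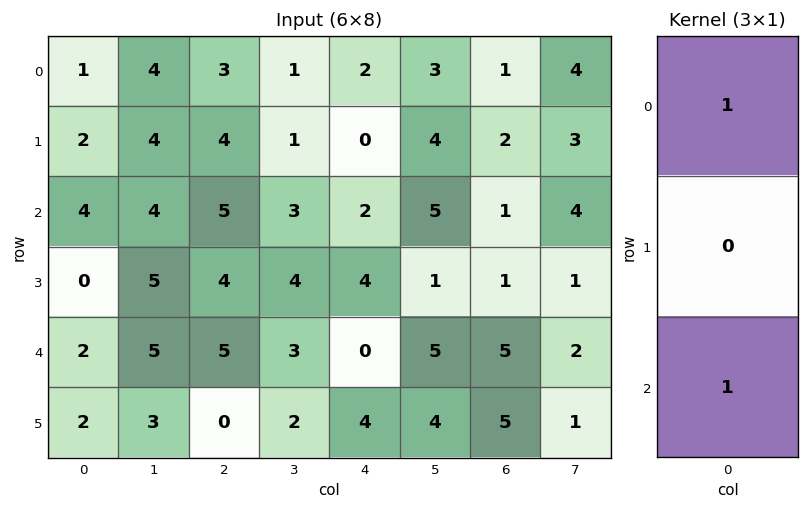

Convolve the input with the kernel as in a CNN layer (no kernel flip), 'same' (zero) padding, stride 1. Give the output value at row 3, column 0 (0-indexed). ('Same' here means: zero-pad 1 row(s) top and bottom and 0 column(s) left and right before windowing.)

The receptive field on the zero-padded input at this output position is [4 / 0 / 2]. Elementwise product with the kernel and sum: 4·1 + 2·1.

6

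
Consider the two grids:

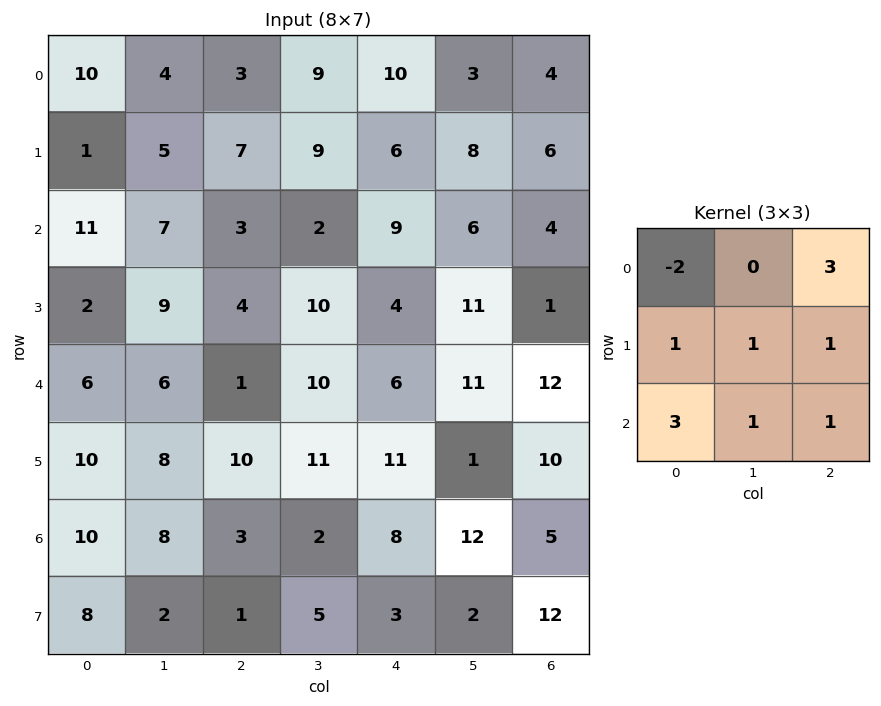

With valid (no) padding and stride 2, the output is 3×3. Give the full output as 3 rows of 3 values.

45 66 49
27 58 51
60 67 87

Output[0,0]: The receptive field on the input at this output position is [10 4 3 / 1 5 7 / 11 7 3]. Elementwise product with the kernel and sum: 10·-2 + 3·3 + 1·1 + 5·1 + 7·1 + 11·3 + 7·1 + 3·1.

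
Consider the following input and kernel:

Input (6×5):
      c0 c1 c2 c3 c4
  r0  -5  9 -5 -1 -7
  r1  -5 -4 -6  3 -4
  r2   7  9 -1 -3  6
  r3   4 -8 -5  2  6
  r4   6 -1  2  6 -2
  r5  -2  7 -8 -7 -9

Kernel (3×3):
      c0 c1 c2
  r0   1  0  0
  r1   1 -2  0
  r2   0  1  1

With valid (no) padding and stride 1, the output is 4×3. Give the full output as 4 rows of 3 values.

Output[0,0]: The receptive field on the input at this output position is [-5 9 -5 / -5 -4 -6 / 7 9 -1]. Elementwise product with the kernel and sum: -5·1 + -5·1 + -4·-2 + 9·1 + -1·1.
Output[0,1]: The receptive field on the input at this output position is [9 -5 -1 / -4 -6 3 / 9 -1 -3]. Elementwise product with the kernel and sum: 9·1 + -4·1 + -6·-2 + -1·1 + -3·1.

6 13 -14
-29 4 7
28 19 -6
11 -28 -31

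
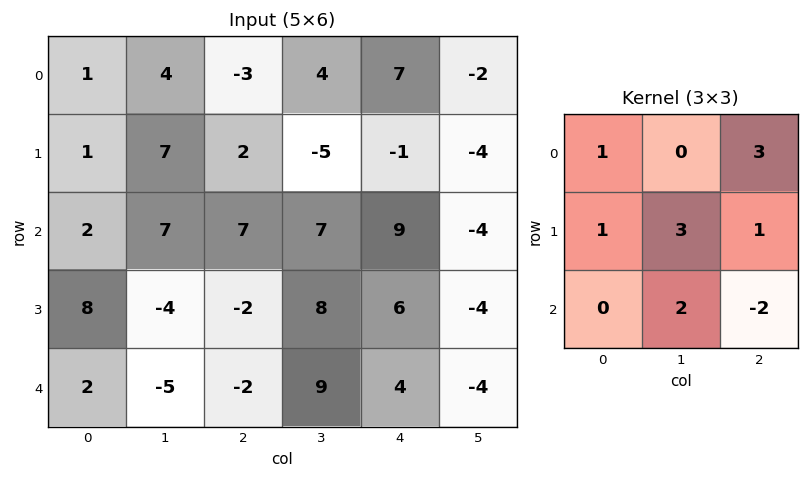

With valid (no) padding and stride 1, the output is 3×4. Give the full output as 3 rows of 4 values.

16 24 0 12
33 7 40 33
11 4 72 33

Output[0,0]: The receptive field on the input at this output position is [1 4 -3 / 1 7 2 / 2 7 7]. Elementwise product with the kernel and sum: 1·1 + -3·3 + 1·1 + 7·3 + 2·1 + 7·2 + 7·-2.
Output[0,1]: The receptive field on the input at this output position is [4 -3 4 / 7 2 -5 / 7 7 7]. Elementwise product with the kernel and sum: 4·1 + 4·3 + 7·1 + 2·3 + -5·1 + 7·2 + 7·-2.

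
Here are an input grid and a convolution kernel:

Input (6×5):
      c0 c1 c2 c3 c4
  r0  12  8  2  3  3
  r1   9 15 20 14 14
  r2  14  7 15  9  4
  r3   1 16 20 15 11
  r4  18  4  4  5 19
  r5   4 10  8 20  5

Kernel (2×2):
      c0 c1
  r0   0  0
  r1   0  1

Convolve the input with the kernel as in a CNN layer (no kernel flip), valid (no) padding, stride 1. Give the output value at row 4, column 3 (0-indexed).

The receptive field on the input at this output position is [5 19 / 20 5]. Elementwise product with the kernel and sum: 5·1.

5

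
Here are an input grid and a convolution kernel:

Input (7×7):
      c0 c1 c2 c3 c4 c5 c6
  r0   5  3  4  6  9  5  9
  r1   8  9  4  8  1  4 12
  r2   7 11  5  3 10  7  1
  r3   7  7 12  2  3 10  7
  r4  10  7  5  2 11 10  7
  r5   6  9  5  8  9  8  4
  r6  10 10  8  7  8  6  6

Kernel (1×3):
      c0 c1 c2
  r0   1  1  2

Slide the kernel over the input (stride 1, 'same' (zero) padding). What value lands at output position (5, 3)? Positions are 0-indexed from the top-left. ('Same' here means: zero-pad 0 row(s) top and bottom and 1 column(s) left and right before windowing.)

31

The receptive field on the zero-padded input at this output position is [5 8 9]. Elementwise product with the kernel and sum: 5·1 + 8·1 + 9·2.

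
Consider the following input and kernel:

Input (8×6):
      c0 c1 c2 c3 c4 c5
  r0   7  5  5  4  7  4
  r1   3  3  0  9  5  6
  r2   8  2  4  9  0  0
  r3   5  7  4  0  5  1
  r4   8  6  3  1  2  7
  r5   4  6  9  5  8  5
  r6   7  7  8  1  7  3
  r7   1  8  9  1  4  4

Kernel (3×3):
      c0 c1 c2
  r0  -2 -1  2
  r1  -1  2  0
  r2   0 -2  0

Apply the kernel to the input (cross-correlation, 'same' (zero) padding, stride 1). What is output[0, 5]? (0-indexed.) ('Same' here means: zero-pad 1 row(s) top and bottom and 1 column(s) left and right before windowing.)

The receptive field on the zero-padded input at this output position is [0 0 0 / 7 4 0 / 5 6 0]. Elementwise product with the kernel and sum: 0·-2 + 0·-1 + 0·2 + 7·-1 + 4·2 + 6·-2.

-11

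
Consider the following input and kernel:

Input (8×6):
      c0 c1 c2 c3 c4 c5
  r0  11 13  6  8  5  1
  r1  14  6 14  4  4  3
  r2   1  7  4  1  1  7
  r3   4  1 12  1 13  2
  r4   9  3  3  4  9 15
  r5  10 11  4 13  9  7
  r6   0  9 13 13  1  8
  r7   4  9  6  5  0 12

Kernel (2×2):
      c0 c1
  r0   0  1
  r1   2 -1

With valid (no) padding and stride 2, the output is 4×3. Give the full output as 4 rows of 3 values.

Output[0,0]: The receptive field on the input at this output position is [11 13 / 14 6]. Elementwise product with the kernel and sum: 13·1 + 14·2 + 6·-1.

35 32 6
14 24 31
12 -1 26
8 20 -4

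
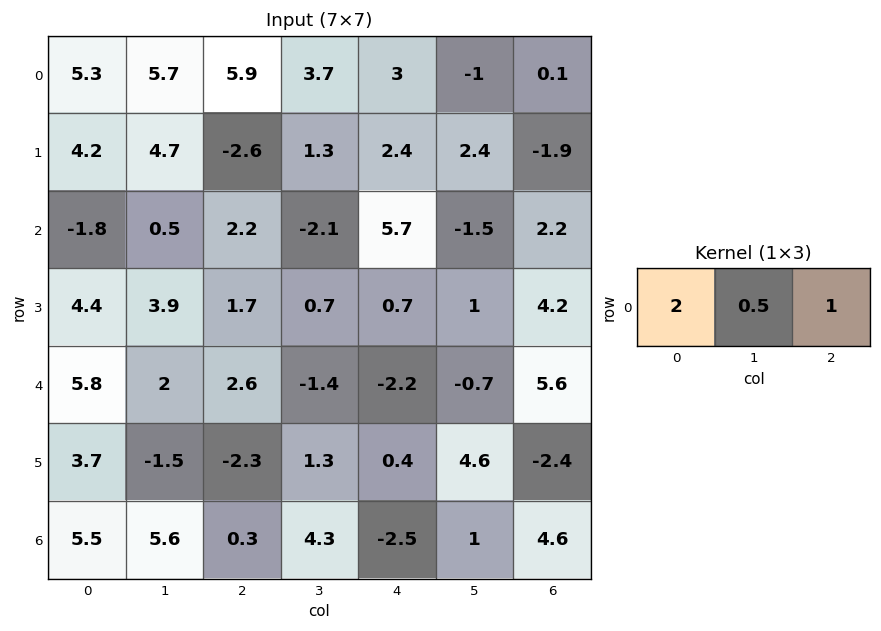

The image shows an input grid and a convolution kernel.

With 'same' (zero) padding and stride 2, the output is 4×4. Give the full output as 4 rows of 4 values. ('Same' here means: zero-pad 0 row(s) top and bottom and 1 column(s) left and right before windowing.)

Output[0,0]: The receptive field on the zero-padded input at this output position is [0 5.3 5.7]. Elementwise product with the kernel and sum: 0·2 + 5.3·0.5 + 5.7·1.
Output[0,1]: The receptive field on the zero-padded input at this output position is [5.7 5.9 3.7]. Elementwise product with the kernel and sum: 5.7·2 + 5.9·0.5 + 3.7·1.

8.35 18.05 7.9 -1.95
-0.4 0 -2.85 -1.9
4.9 3.9 -4.6 1.4
8.35 15.65 8.35 4.3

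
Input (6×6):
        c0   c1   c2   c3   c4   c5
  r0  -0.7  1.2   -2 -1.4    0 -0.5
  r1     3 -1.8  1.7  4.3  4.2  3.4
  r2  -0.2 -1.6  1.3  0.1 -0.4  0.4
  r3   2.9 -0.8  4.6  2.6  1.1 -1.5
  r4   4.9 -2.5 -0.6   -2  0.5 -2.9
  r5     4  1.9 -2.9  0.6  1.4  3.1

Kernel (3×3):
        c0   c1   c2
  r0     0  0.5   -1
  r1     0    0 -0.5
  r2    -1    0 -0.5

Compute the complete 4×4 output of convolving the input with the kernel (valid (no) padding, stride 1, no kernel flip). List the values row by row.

1.3 -0.2 -3.9 -1.5
-8.45 -4 -7 -3.35
-9 2.75 0.25 3.6
-7.25 -1.5 2.15 1.35

Output[0,0]: The receptive field on the input at this output position is [-0.7 1.2 -2 / 3 -1.8 1.7 / -0.2 -1.6 1.3]. Elementwise product with the kernel and sum: 1.2·0.5 + -2·-1 + 1.7·-0.5 + -0.2·-1 + 1.3·-0.5.
Output[0,1]: The receptive field on the input at this output position is [1.2 -2 -1.4 / -1.8 1.7 4.3 / -1.6 1.3 0.1]. Elementwise product with the kernel and sum: -2·0.5 + -1.4·-1 + 4.3·-0.5 + -1.6·-1 + 0.1·-0.5.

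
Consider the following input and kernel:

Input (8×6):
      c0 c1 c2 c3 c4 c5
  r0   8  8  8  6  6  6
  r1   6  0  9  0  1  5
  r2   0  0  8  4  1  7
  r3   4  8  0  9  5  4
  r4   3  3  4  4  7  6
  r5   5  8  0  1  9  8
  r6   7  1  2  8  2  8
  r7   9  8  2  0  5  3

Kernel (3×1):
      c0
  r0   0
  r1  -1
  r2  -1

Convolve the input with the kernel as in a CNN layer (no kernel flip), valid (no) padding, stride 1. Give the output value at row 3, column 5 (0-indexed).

The receptive field on the input at this output position is [4 / 6 / 8]. Elementwise product with the kernel and sum: 6·-1 + 8·-1.

-14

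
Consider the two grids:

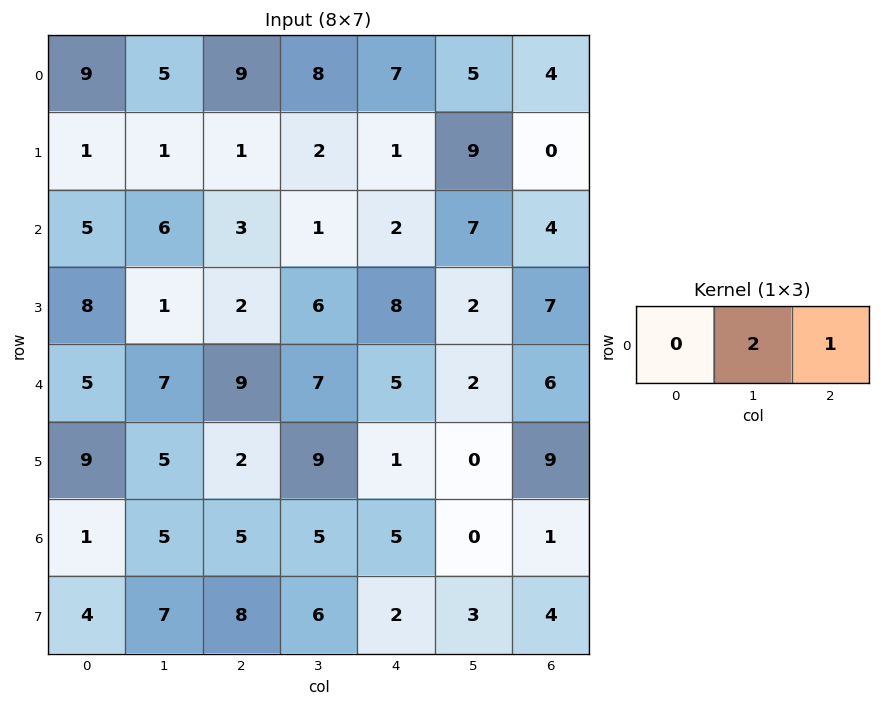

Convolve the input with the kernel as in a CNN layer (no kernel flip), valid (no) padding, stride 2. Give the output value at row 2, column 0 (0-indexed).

23

The receptive field on the input at this output position is [5 7 9]. Elementwise product with the kernel and sum: 7·2 + 9·1.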